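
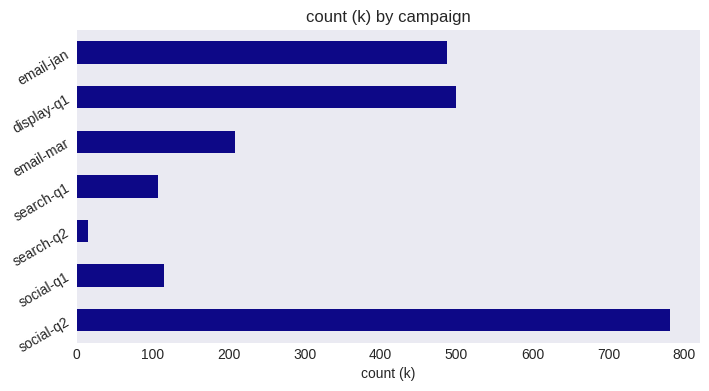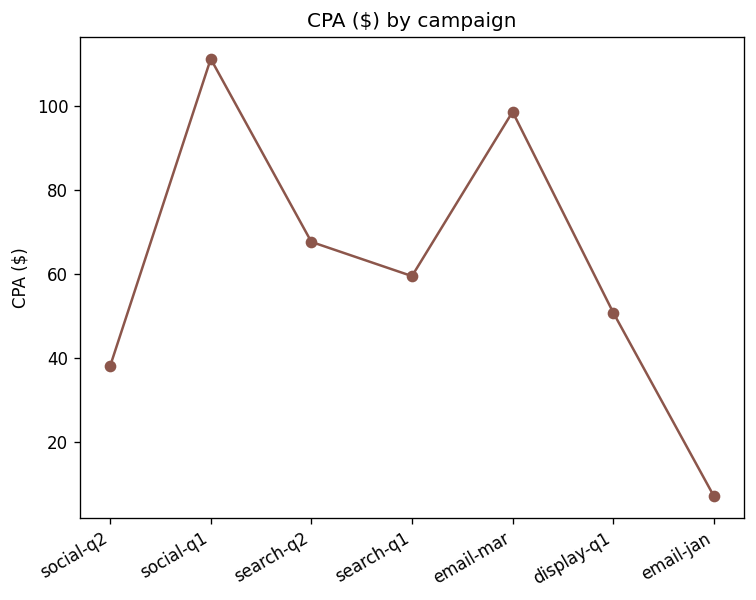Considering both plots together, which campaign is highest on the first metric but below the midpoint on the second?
Chart 2 median CPA ($) ≈ 60; below-median campaigns: social-q2, display-q1, email-jan. Among those, social-q2 has the highest count (k) (≈ 800).

social-q2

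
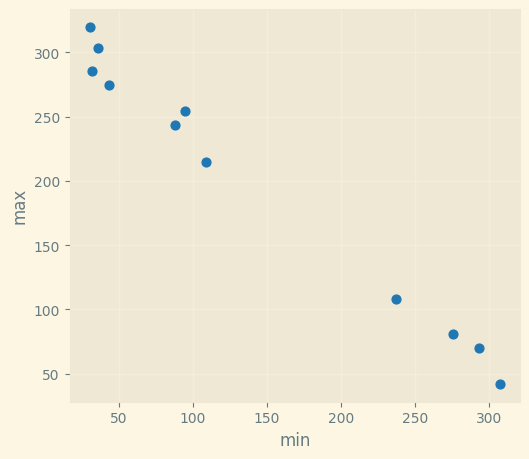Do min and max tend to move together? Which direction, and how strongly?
Points are negatively correlated; strong (|r| ≈ 1.0).

negative, strong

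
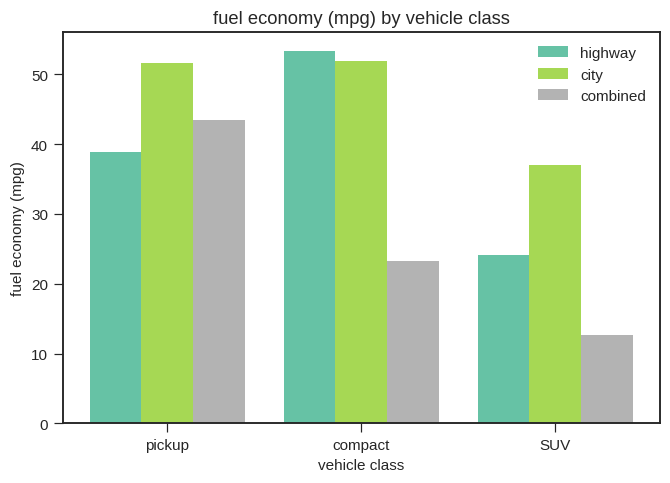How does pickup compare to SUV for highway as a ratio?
pickup ≈ 40, SUV ≈ 25; 40/25 ≈ 1.6.

≈ 1.6×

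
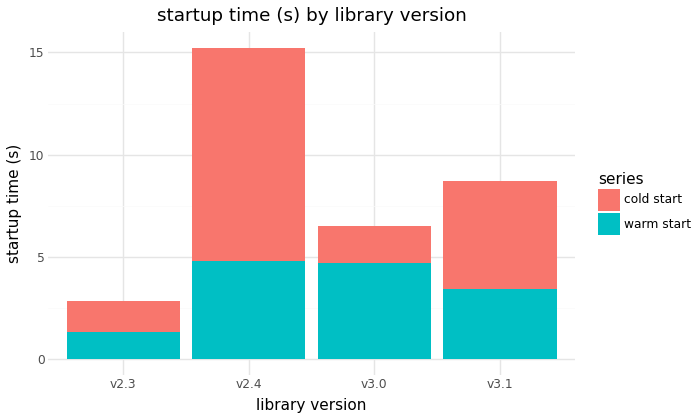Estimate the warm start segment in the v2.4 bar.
≈ 4

warm start top ≈ 4, bottom ≈ 0; segment ≈ 4.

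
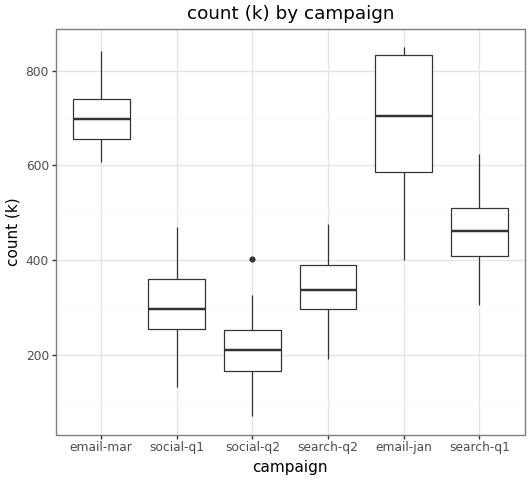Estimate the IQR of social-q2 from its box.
Q3 ≈ 250, Q1 ≈ 150; IQR ≈ 100.

≈ 100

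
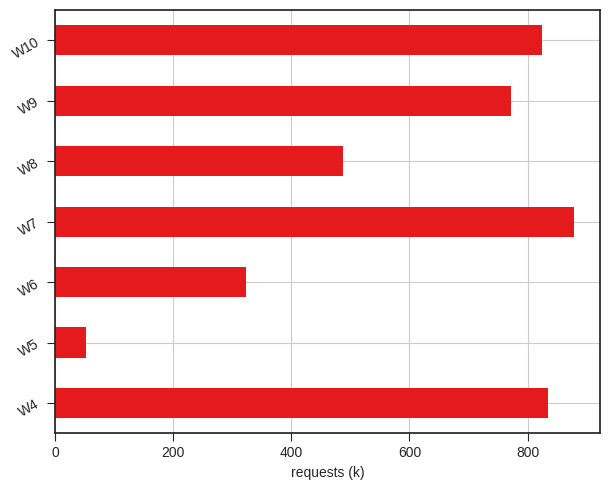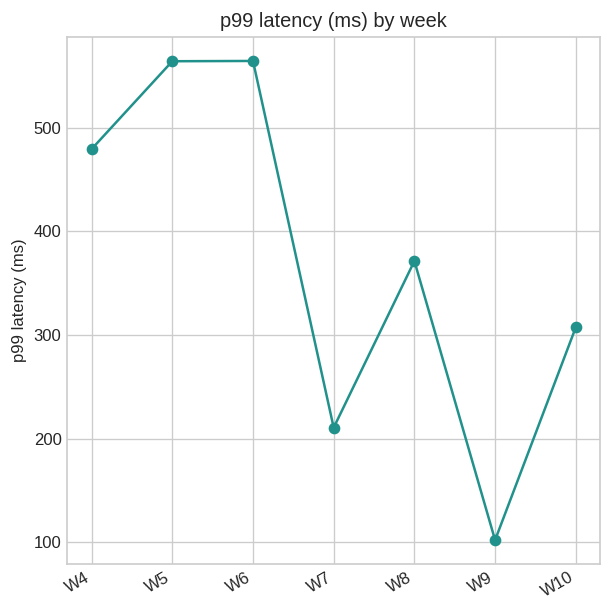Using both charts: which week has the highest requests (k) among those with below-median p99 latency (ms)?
Chart 2 median p99 latency (ms) ≈ 400; below-median weeks: W7, W9, W10. Among those, W7 has the highest requests (k) (≈ 900).

W7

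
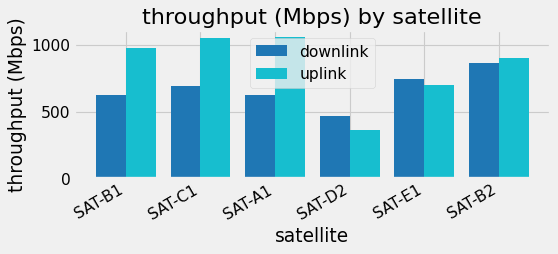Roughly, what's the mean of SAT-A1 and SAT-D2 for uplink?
≈ 750

(1100 + 400) / 2 ≈ 750.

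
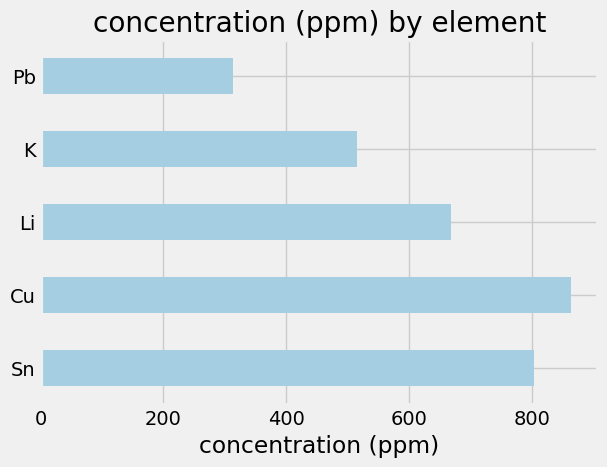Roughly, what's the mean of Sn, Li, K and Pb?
≈ 575

(800 + 700 + 500 + 300) / 4 ≈ 575.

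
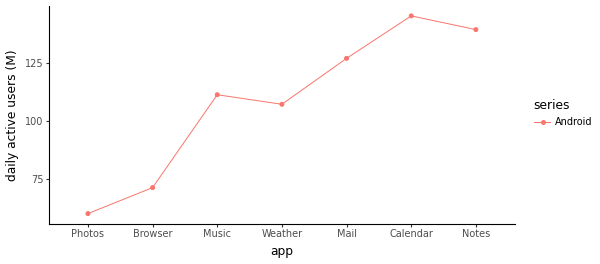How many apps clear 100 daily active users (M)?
5

Above 100: Music, Weather, Mail, Calendar, Notes.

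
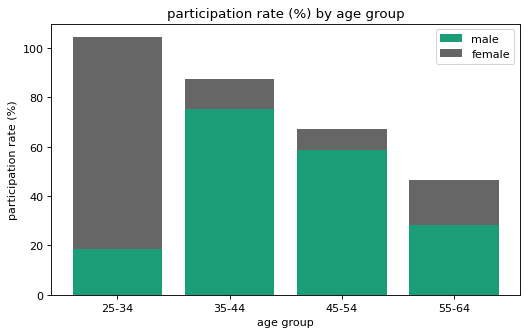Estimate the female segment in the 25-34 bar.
≈ 80

female top ≈ 100, bottom ≈ 20; segment ≈ 80.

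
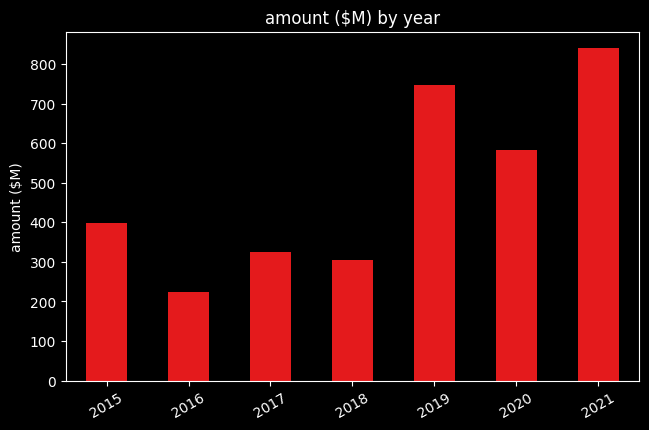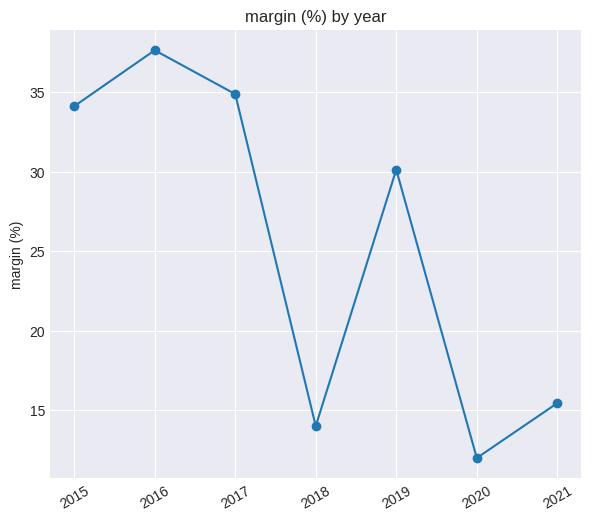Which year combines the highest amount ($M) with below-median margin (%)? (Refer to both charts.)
Chart 2 median margin (%) ≈ 30; below-median years: 2018, 2020, 2021. Among those, 2021 has the highest amount ($M) (≈ 800).

2021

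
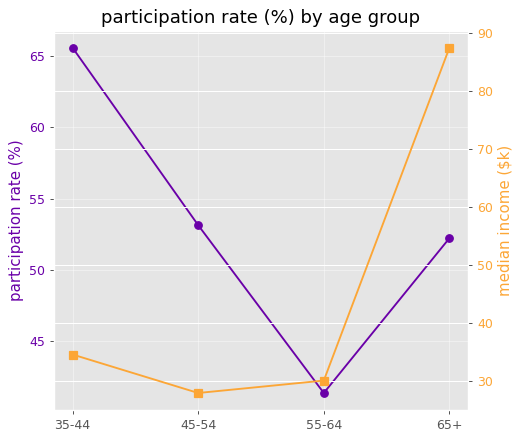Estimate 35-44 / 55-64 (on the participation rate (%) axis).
≈ 1.62×

35-44 ≈ 65, 55-64 ≈ 40; 65/40 ≈ 1.62.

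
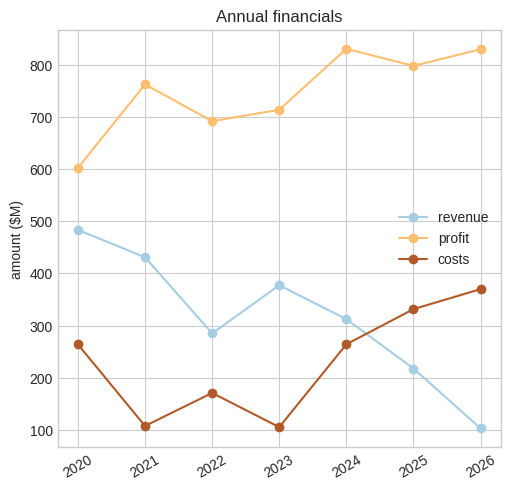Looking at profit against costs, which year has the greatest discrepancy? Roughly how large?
2021: profit ≈ 800, costs ≈ 100 → gap ≈ 700. Next-largest (2023) is only ≈ 600.

2021, ≈ 700 $M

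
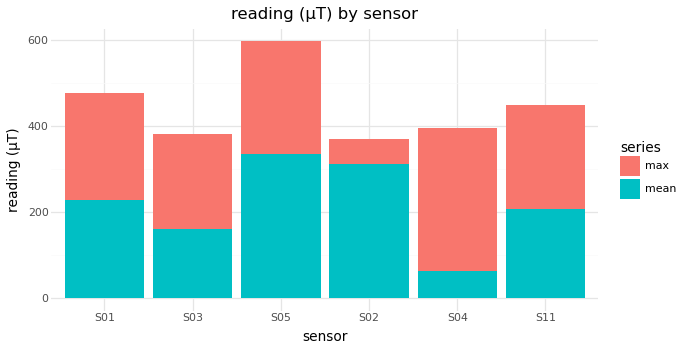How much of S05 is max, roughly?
≈ 250

max top ≈ 600, bottom ≈ 350; segment ≈ 250.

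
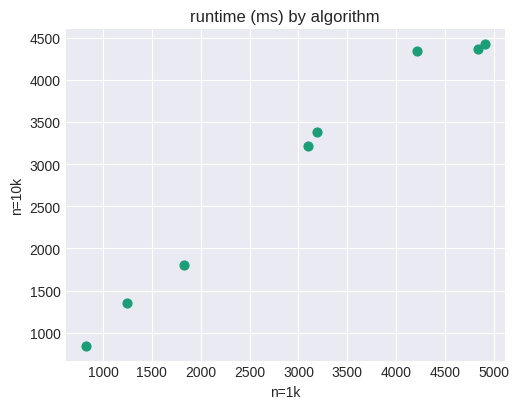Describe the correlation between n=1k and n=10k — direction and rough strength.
Points are positively correlated; strong (|r| ≈ 1.0).

positive, strong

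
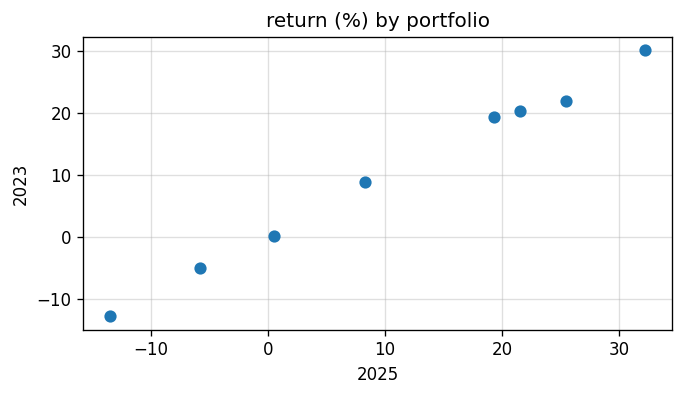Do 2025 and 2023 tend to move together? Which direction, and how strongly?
positive, strong

Points are positively correlated; strong (|r| ≈ 1.0).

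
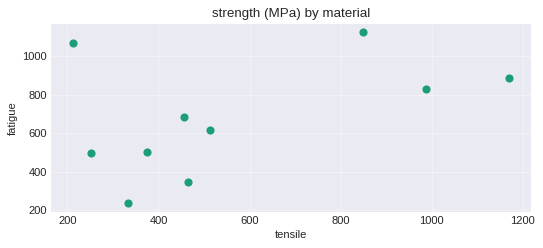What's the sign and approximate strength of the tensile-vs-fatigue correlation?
positive, moderate

Points are positively correlated; moderate (|r| ≈ 0.5).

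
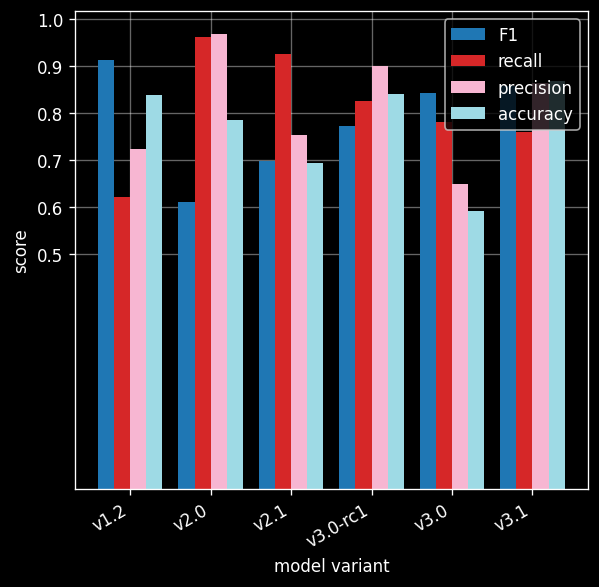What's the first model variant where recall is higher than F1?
v2.0

v1.2: recall ≈ 0.6 vs F1 ≈ 0.9 (not yet); v2.0: recall ≈ 1.0 vs F1 ≈ 0.6 (first crossover).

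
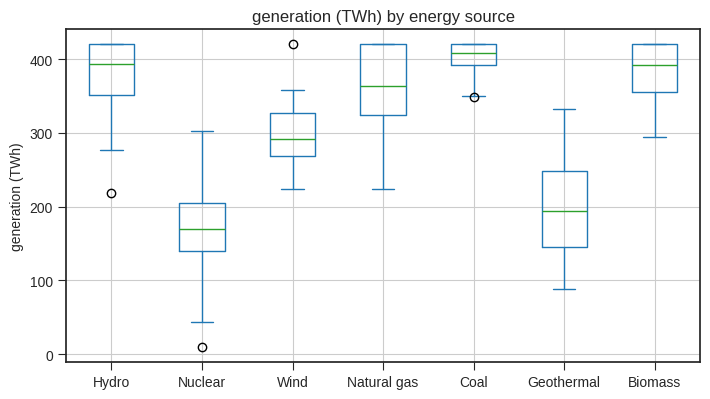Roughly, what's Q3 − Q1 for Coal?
≈ 25

Q3 ≈ 425, Q1 ≈ 400; IQR ≈ 25.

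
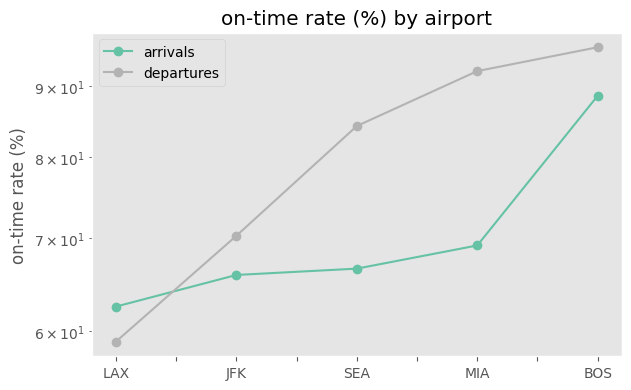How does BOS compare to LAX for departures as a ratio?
≈ 1.58×

BOS ≈ 95, LAX ≈ 60; 95/60 ≈ 1.58.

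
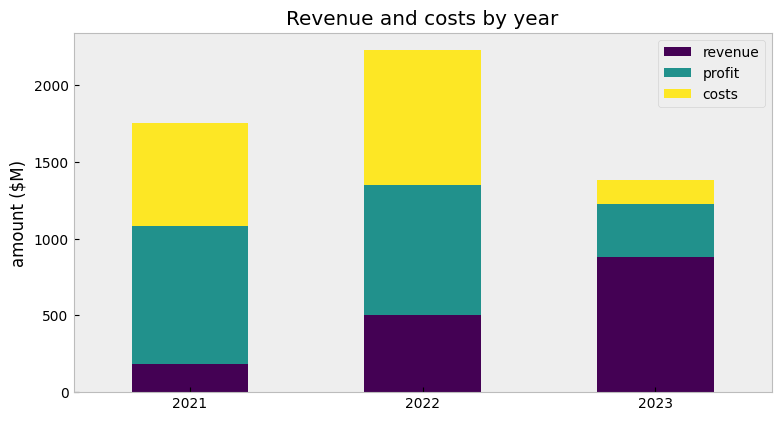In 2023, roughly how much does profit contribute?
profit top ≈ 1200, bottom ≈ 800; segment ≈ 400.

≈ 400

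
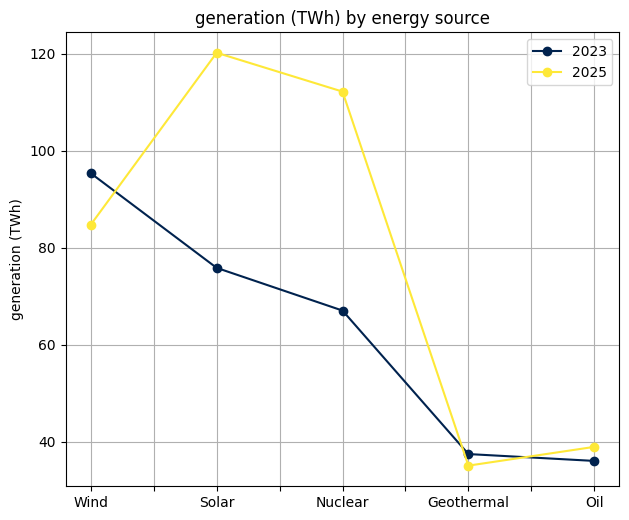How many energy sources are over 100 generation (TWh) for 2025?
2

Above 100: Solar, Nuclear.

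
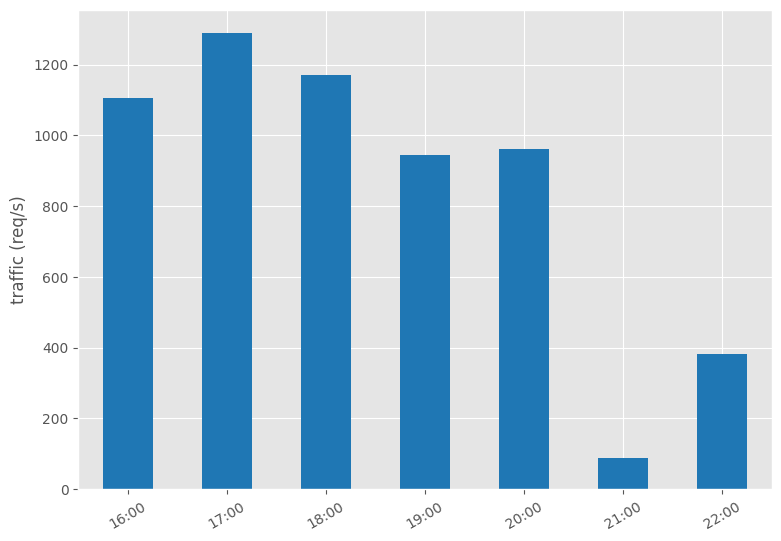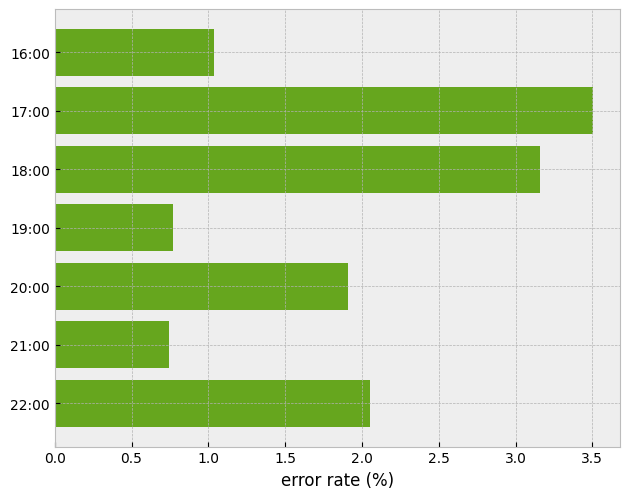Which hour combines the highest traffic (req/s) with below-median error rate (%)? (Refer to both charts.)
16:00

Chart 2 median error rate (%) ≈ 2; below-median hours: 16:00, 19:00, 21:00. Among those, 16:00 has the highest traffic (req/s) (≈ 1200).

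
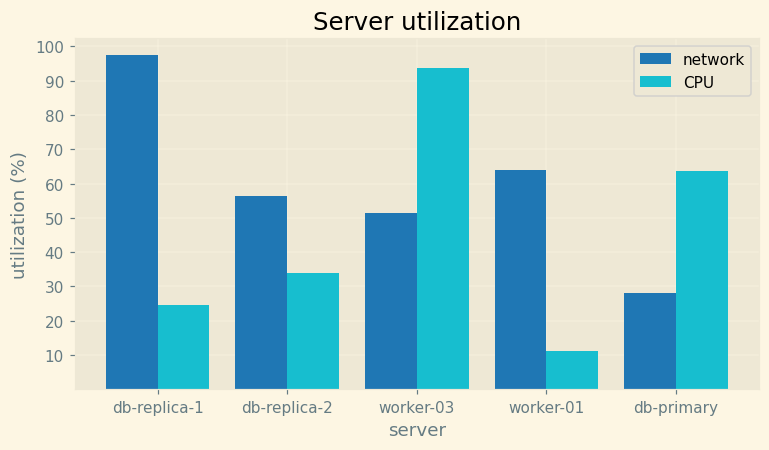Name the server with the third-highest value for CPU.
Top 4 for CPU: worker-03 ≈ 90, db-primary ≈ 60, db-replica-2 ≈ 30, db-replica-1 ≈ 20.

db-replica-2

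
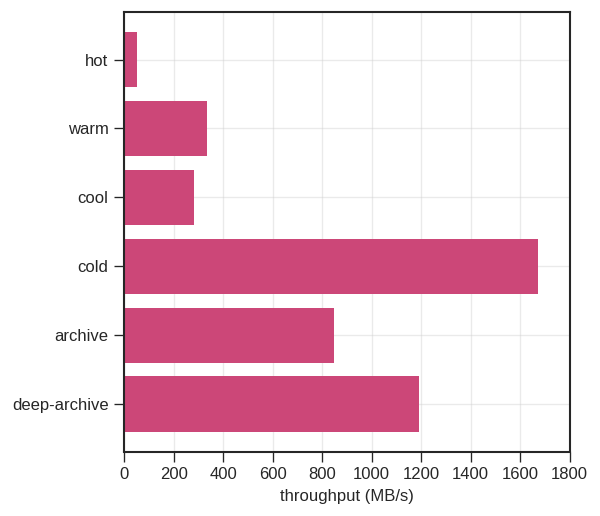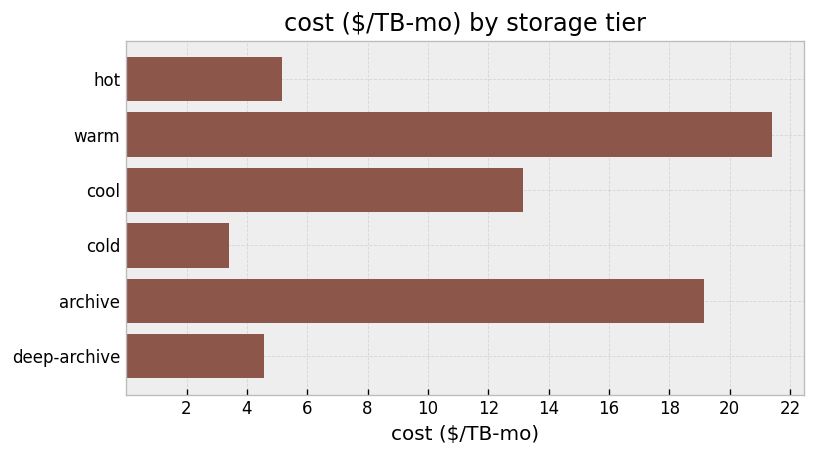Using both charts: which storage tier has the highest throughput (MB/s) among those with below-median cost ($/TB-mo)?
Chart 2 median cost ($/TB-mo) ≈ 10; below-median storage tiers: hot, cold, deep-archive. Among those, cold has the highest throughput (MB/s) (≈ 1600).

cold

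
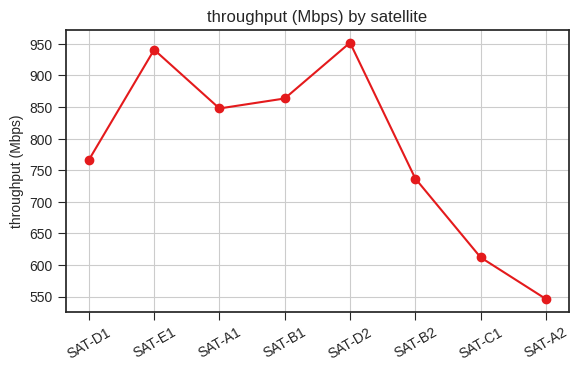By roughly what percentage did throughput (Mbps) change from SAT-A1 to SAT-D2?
≈ +11.8%

SAT-A1 ≈ 850, SAT-D2 ≈ 950; (950 − 850) / 850 ≈ +11.8%.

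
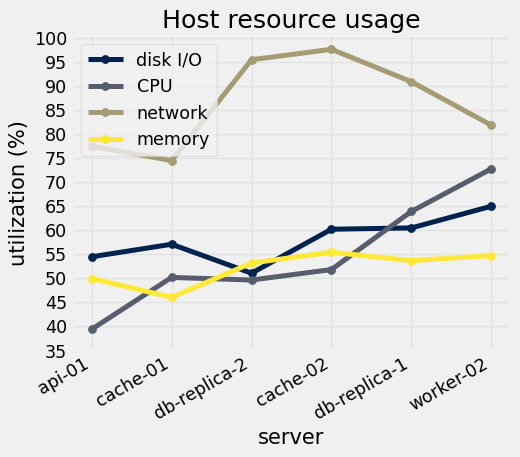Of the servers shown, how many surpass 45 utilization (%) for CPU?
5

Above 45: cache-01, db-replica-2, cache-02, db-replica-1, worker-02.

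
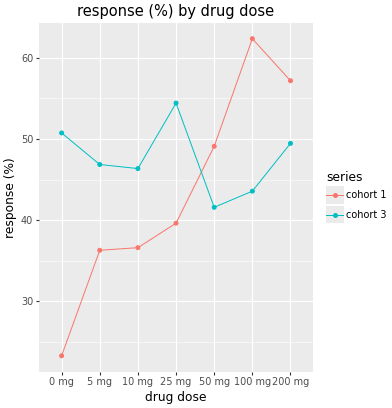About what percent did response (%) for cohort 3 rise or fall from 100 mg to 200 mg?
100 mg ≈ 45, 200 mg ≈ 50; (50 − 45) / 45 ≈ +11.1%.

≈ +11.1%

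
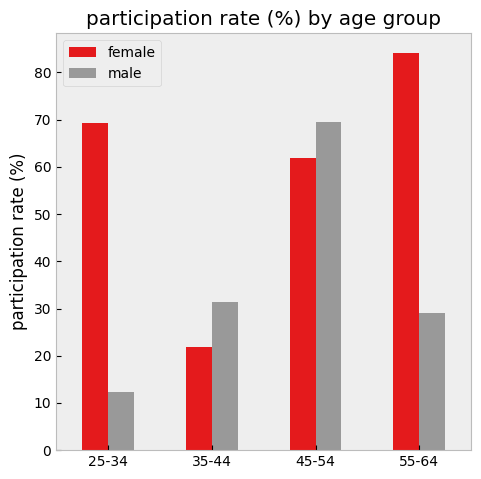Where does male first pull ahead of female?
25-34: male ≈ 10 vs female ≈ 70 (not yet); 35-44: male ≈ 30 vs female ≈ 20 (first crossover).

35-44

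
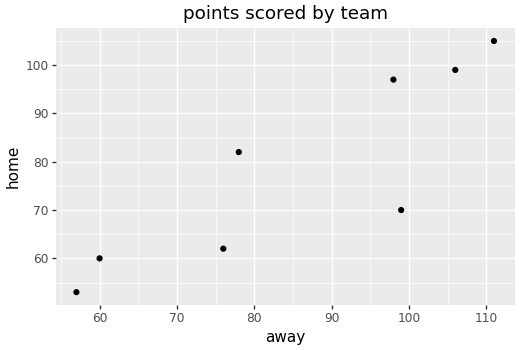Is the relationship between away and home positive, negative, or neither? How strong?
Points are positively correlated; strong (|r| ≈ 0.9).

positive, strong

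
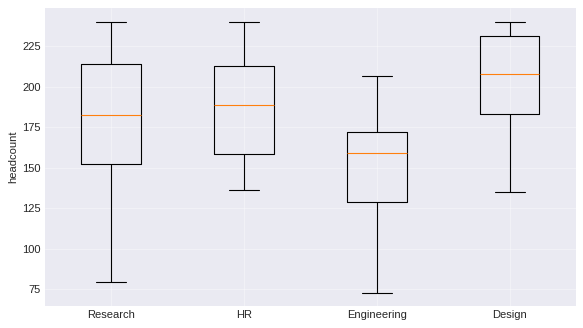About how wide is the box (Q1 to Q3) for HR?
≈ 50

Q3 ≈ 210, Q1 ≈ 160; IQR ≈ 50.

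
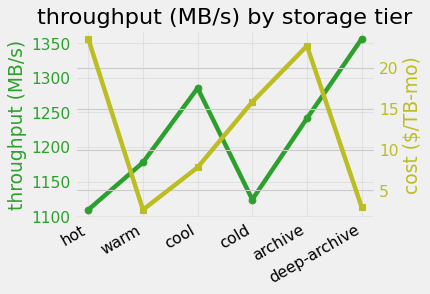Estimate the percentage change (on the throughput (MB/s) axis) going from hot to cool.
hot ≈ 1100, cool ≈ 1275; (1275 − 1100) / 1100 ≈ +15.9%.

≈ +15.9%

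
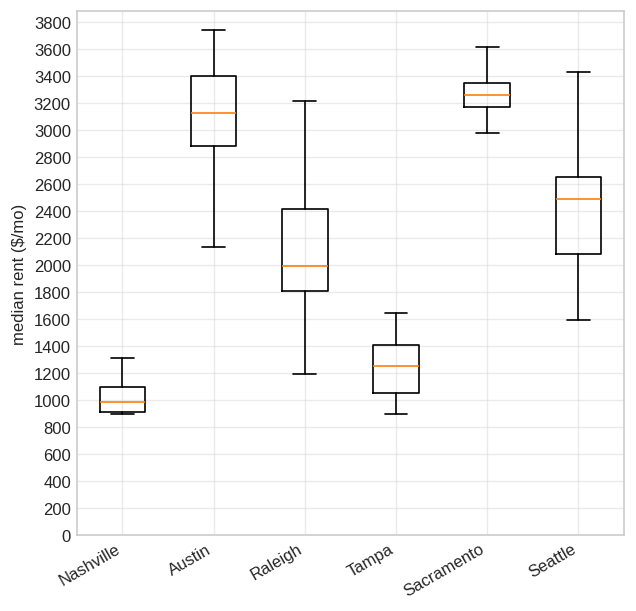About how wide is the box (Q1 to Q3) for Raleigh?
Q3 ≈ 2400, Q1 ≈ 1800; IQR ≈ 600.

≈ 600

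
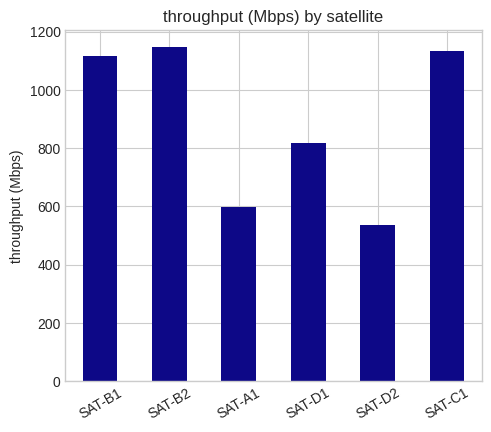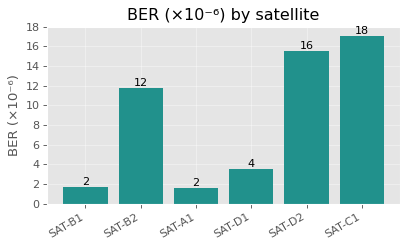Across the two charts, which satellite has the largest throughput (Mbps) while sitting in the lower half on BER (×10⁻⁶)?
SAT-B1

Chart 2 median BER (×10⁻⁶) ≈ 8; below-median satellites: SAT-B1, SAT-A1, SAT-D1. Among those, SAT-B1 has the highest throughput (Mbps) (≈ 1200).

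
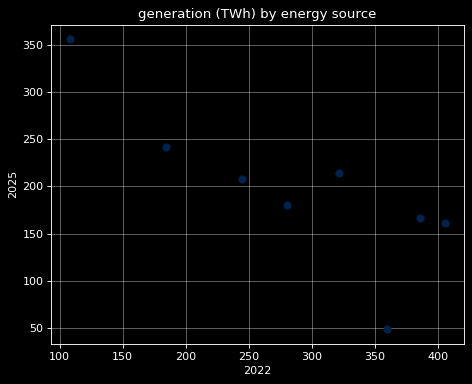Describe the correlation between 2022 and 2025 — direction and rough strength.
Points are negatively correlated; strong (|r| ≈ 0.8).

negative, strong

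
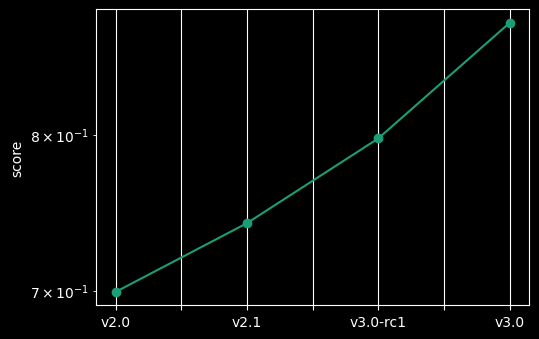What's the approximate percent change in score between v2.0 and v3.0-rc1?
v2.0 ≈ 0.70, v3.0-rc1 ≈ 0.80; (0.80 − 0.70) / 0.70 ≈ +14.3%.

≈ +14.3%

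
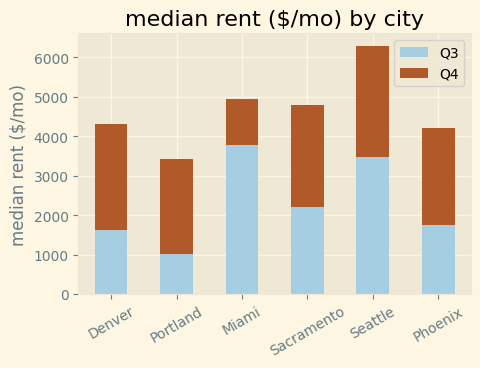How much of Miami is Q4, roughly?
≈ 1000

Q4 top ≈ 5000, bottom ≈ 4000; segment ≈ 1000.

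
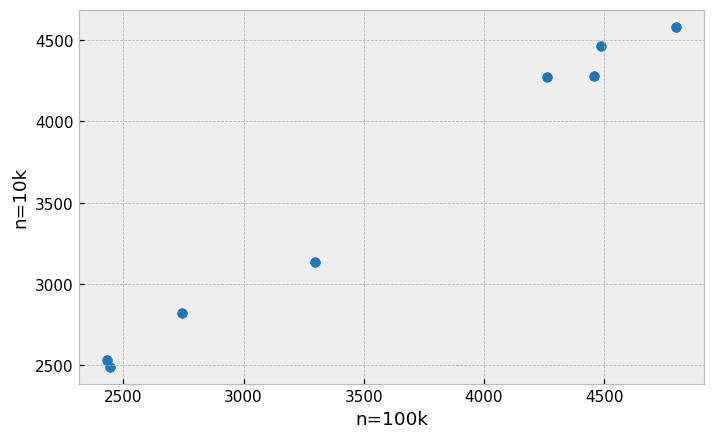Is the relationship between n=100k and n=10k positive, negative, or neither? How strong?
Points are positively correlated; strong (|r| ≈ 1.0).

positive, strong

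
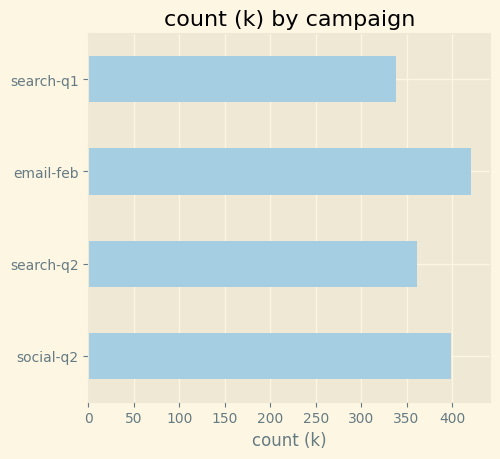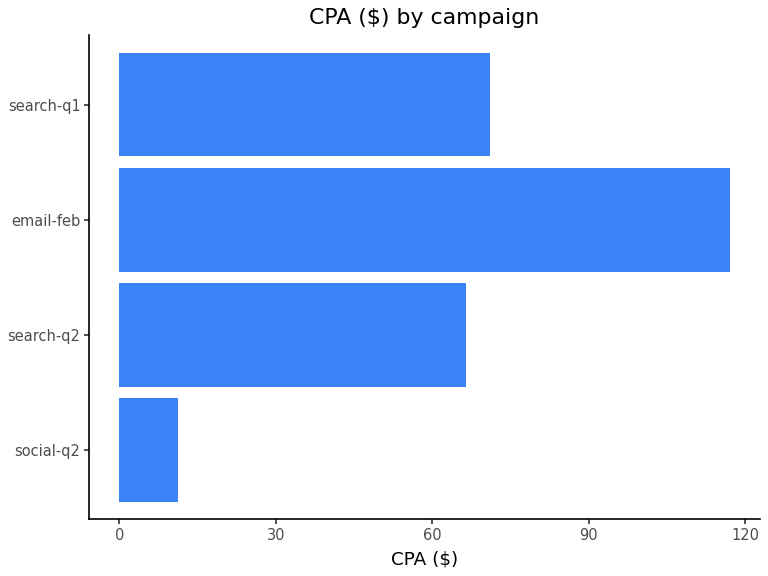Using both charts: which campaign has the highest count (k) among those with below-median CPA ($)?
Chart 2 median CPA ($) ≈ 60; below-median campaigns: social-q2, search-q2. Among those, social-q2 has the highest count (k) (≈ 400).

social-q2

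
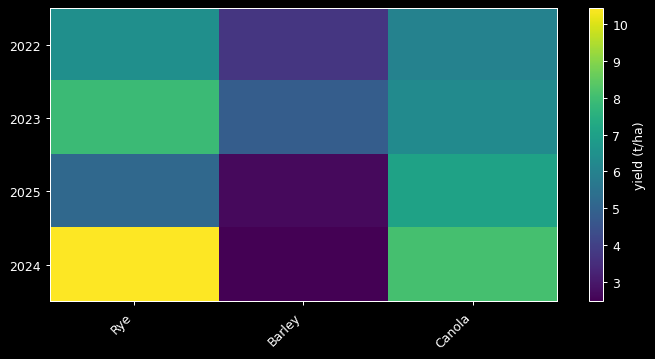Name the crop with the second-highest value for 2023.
Top 3 for 2023: Rye ≈ 8, Canola ≈ 6, Barley ≈ 5.

Canola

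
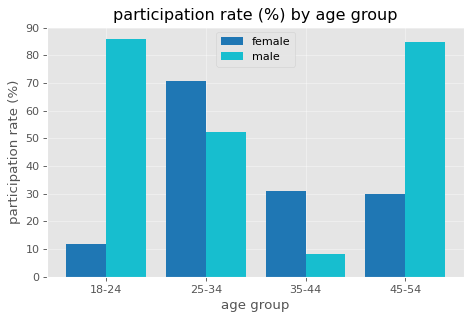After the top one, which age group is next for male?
Top 3 for male: 18-24 ≈ 90, 45-54 ≈ 80, 25-34 ≈ 50.

45-54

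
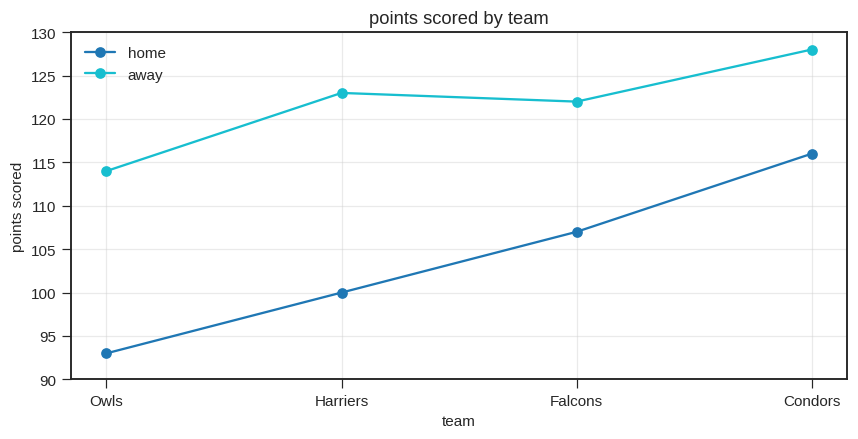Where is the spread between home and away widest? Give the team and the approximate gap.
Harriers, ≈ 25

Harriers: home ≈ 100, away ≈ 125 → gap ≈ 25. Next-largest (Owls) is only ≈ 20.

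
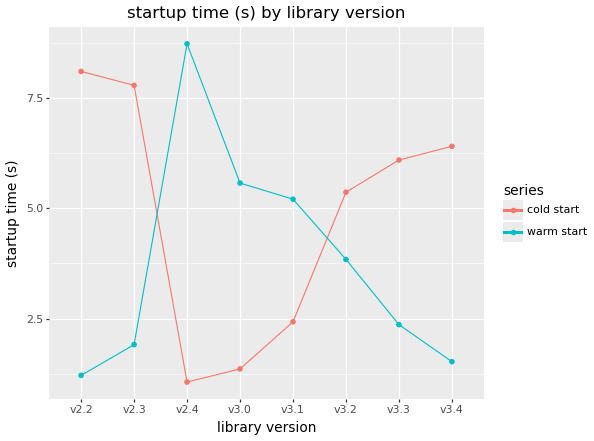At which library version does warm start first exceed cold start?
v2.3: warm start ≈ 2 vs cold start ≈ 8 (not yet); v2.4: warm start ≈ 9 vs cold start ≈ 1 (first crossover).

v2.4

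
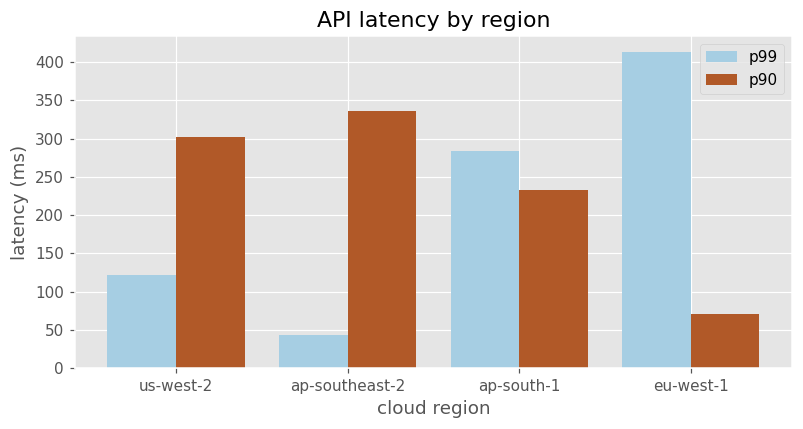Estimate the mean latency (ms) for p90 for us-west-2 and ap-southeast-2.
(300 + 350) / 2 ≈ 325.

≈ 325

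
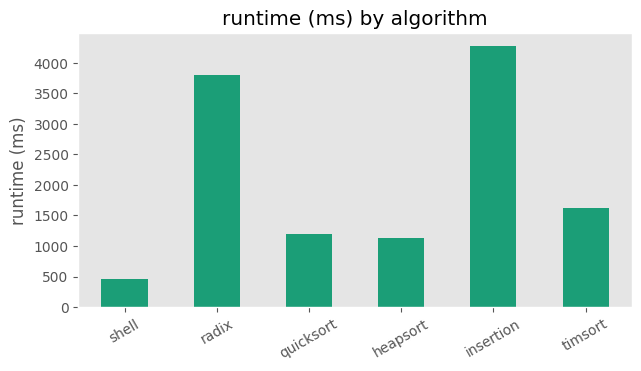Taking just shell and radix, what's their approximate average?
≈ 2250

(500 + 4000) / 2 ≈ 2250.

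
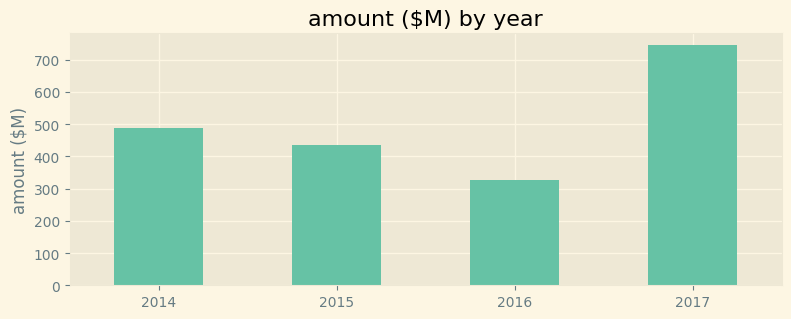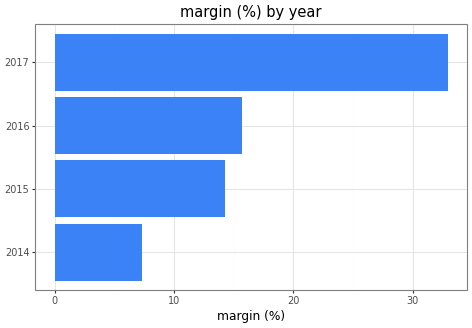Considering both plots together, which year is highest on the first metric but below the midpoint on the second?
2014

Chart 2 median margin (%) ≈ 15; below-median years: 2014, 2015. Among those, 2014 has the highest amount ($M) (≈ 500).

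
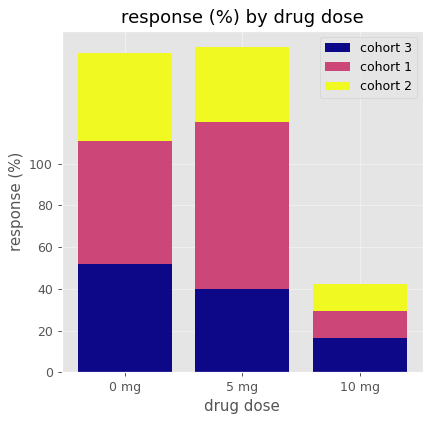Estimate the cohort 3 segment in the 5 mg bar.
≈ 40

cohort 3 top ≈ 40, bottom ≈ 0; segment ≈ 40.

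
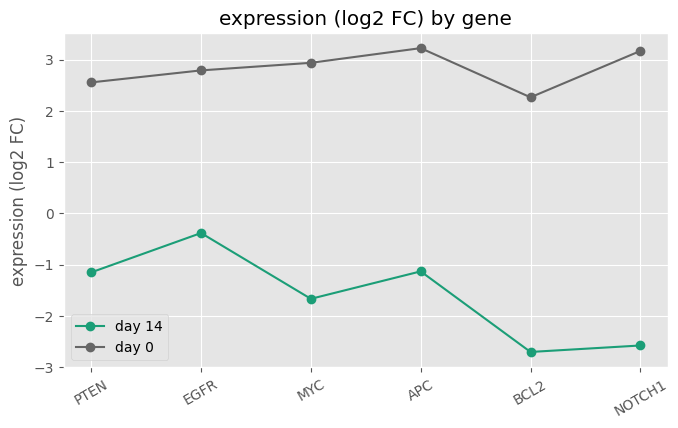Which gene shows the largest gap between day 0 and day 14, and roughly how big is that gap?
NOTCH1: day 0 ≈ 3.0, day 14 ≈ -2.5 → gap ≈ 5.5. Next-largest (BCL2) is only ≈ 5.0.

NOTCH1, ≈ 5.5 log2 FC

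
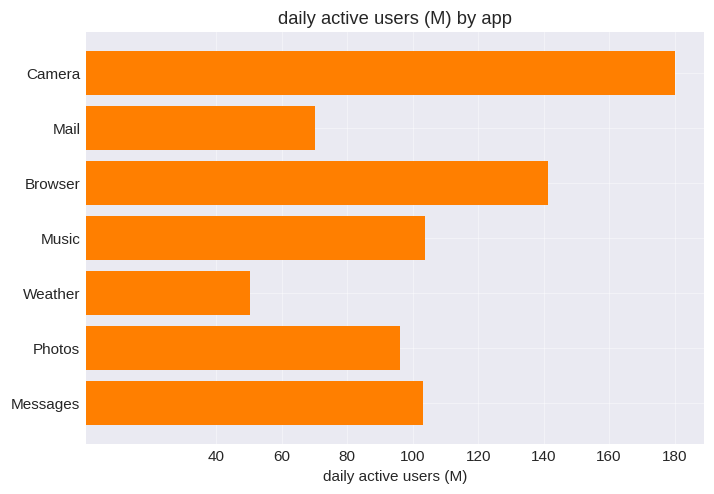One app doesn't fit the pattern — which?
Camera

Camera ≈ 180; the rest sit between ≈ 60 and ≈ 140.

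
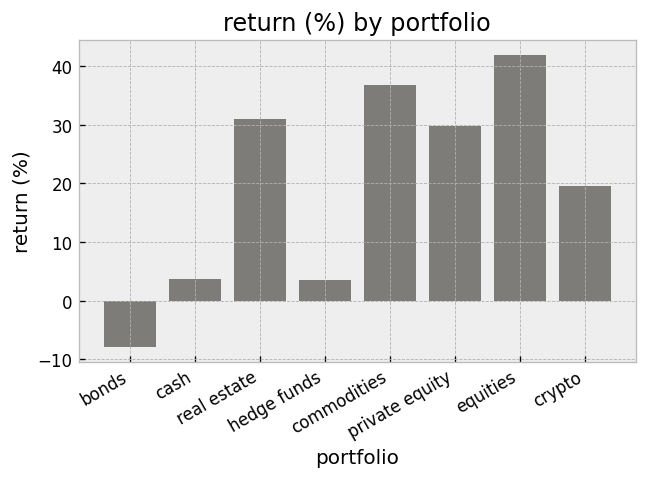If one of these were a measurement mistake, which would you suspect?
bonds ≈ -10; the rest sit between ≈ 5 and ≈ 40.

bonds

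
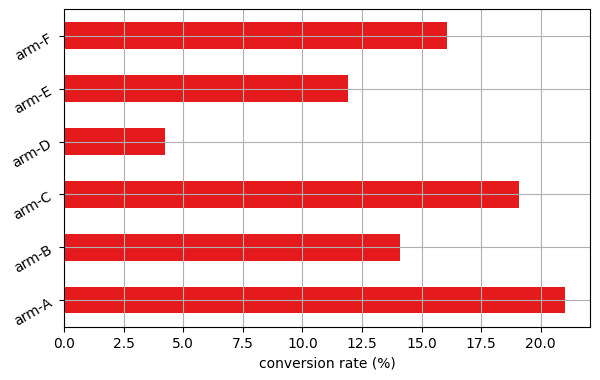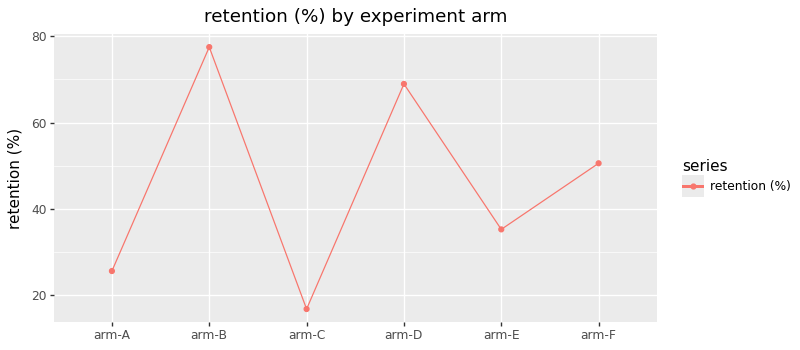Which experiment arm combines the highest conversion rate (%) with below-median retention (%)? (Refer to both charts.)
Chart 2 median retention (%) ≈ 40; below-median experiment arms: arm-A, arm-C, arm-E. Among those, arm-A has the highest conversion rate (%) (≈ 22).

arm-A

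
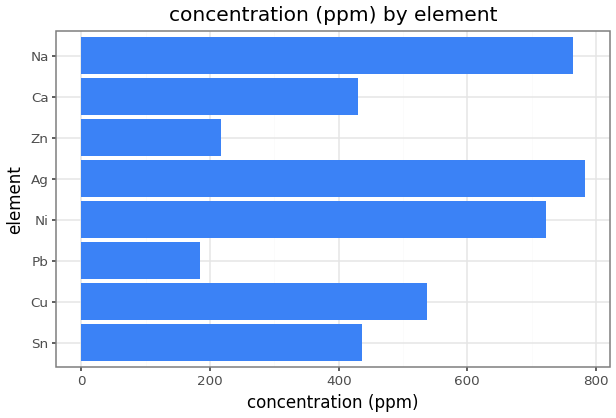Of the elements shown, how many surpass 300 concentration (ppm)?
Above 300: Sn, Cu, Ni, Ag, Ca, Na.

6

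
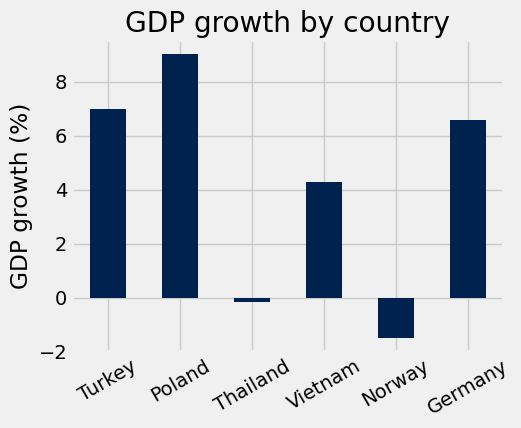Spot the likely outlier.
Norway ≈ -1; the rest sit between ≈ 0 and ≈ 9.

Norway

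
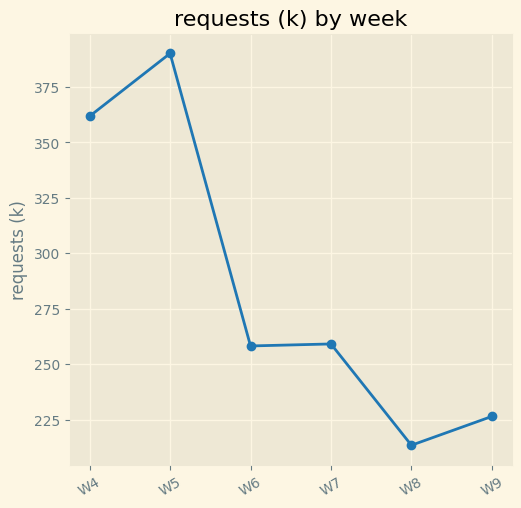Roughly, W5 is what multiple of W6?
W5 ≈ 400, W6 ≈ 260; 400/260 ≈ 1.54.

≈ 1.54×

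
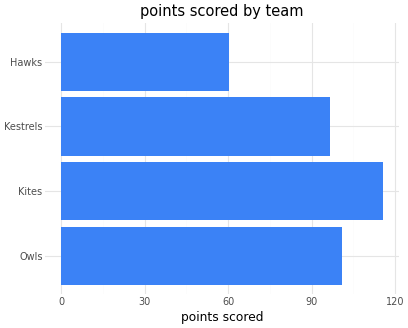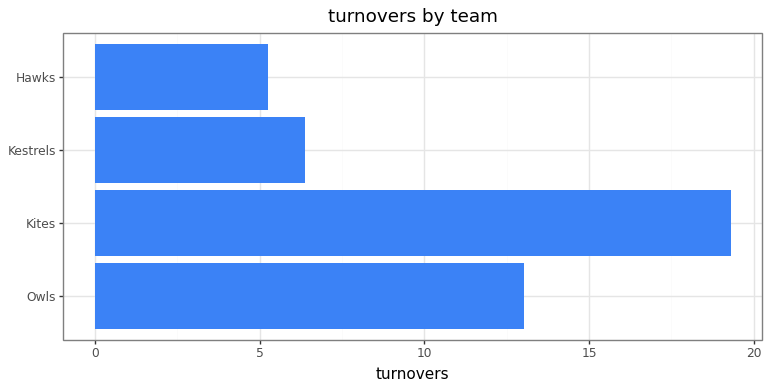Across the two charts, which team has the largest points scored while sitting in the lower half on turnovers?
Chart 2 median turnovers ≈ 10; below-median teams: Kestrels, Hawks. Among those, Kestrels has the highest points scored (≈ 100).

Kestrels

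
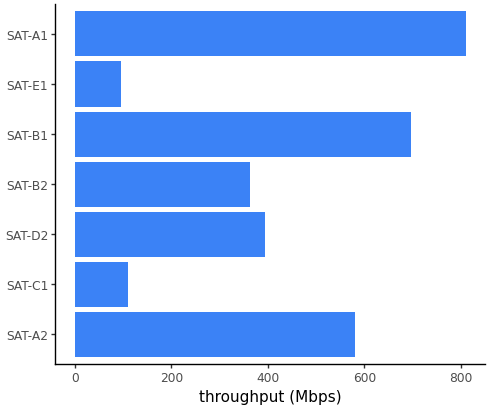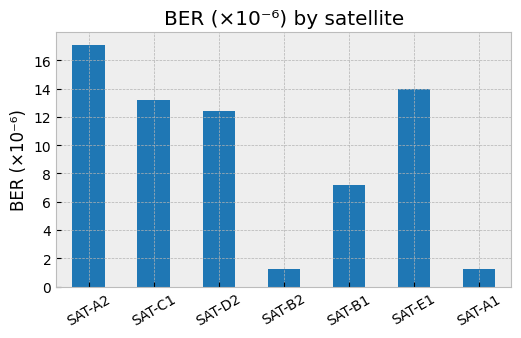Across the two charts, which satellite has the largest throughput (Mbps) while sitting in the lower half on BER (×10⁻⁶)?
Chart 2 median BER (×10⁻⁶) ≈ 12; below-median satellites: SAT-B2, SAT-B1, SAT-A1. Among those, SAT-A1 has the highest throughput (Mbps) (≈ 800).

SAT-A1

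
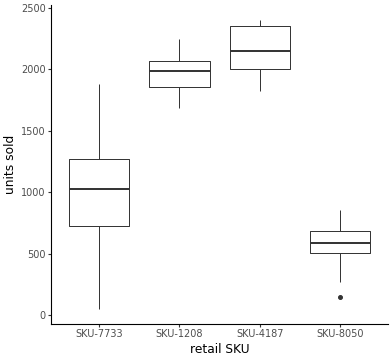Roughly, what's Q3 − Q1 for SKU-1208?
≈ 200

Q3 ≈ 2000, Q1 ≈ 1800; IQR ≈ 200.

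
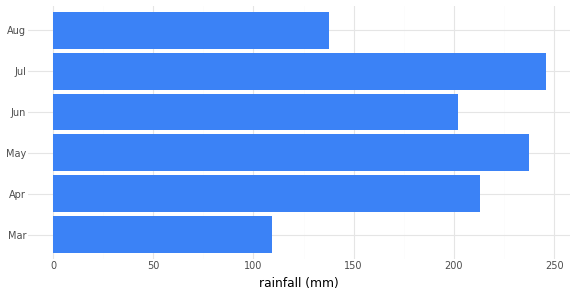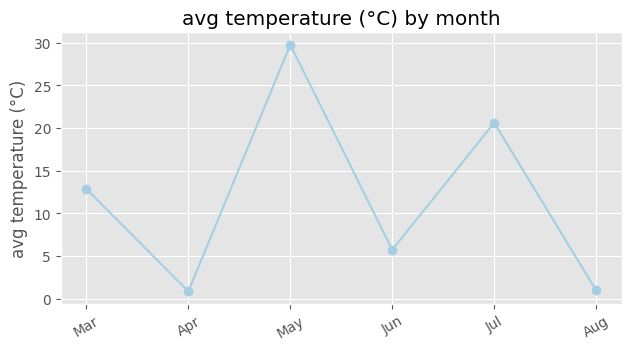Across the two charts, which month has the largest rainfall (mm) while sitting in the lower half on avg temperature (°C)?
Chart 2 median avg temperature (°C) ≈ 10; below-median months: Apr, Jun, Aug. Among those, Apr has the highest rainfall (mm) (≈ 225).

Apr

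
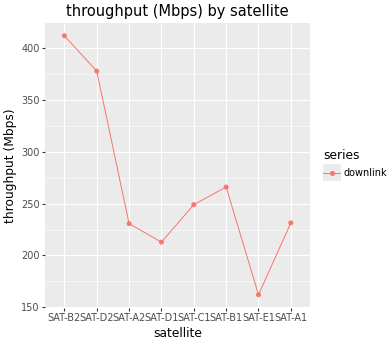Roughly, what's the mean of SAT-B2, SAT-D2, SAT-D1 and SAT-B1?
(400 + 375 + 225 + 275) / 4 ≈ 319.

≈ 319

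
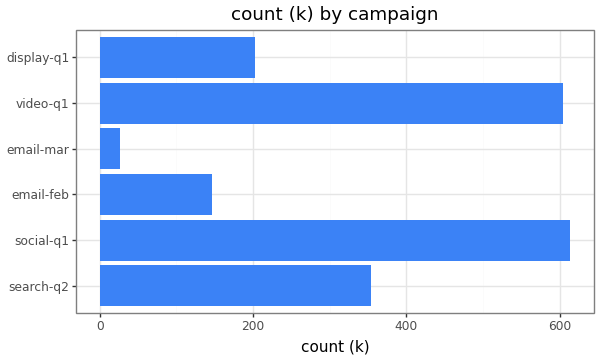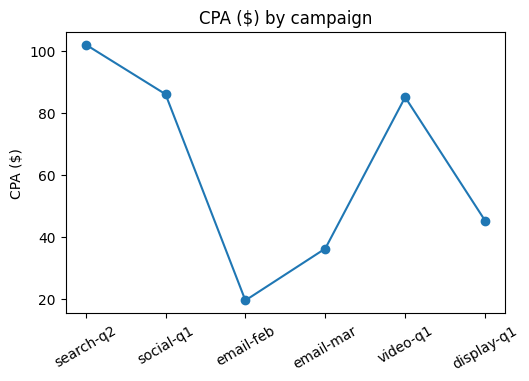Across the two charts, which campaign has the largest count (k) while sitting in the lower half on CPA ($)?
display-q1

Chart 2 median CPA ($) ≈ 70; below-median campaigns: email-feb, email-mar, display-q1. Among those, display-q1 has the highest count (k) (≈ 200).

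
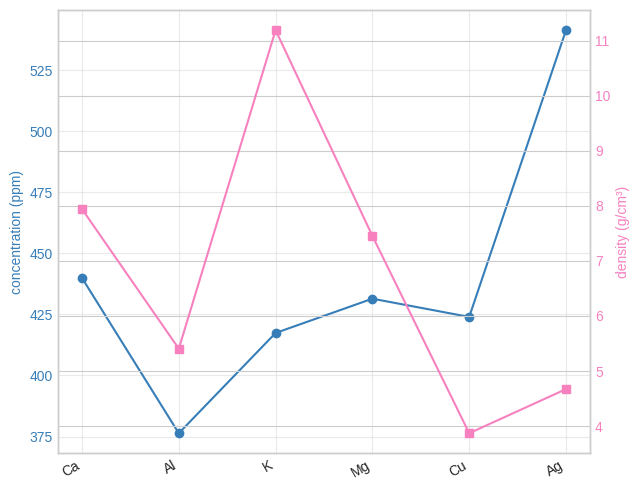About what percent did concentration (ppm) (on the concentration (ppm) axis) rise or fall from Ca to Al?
≈ -13.6%

Ca ≈ 440, Al ≈ 380; (380 − 440) / 440 ≈ -13.6%.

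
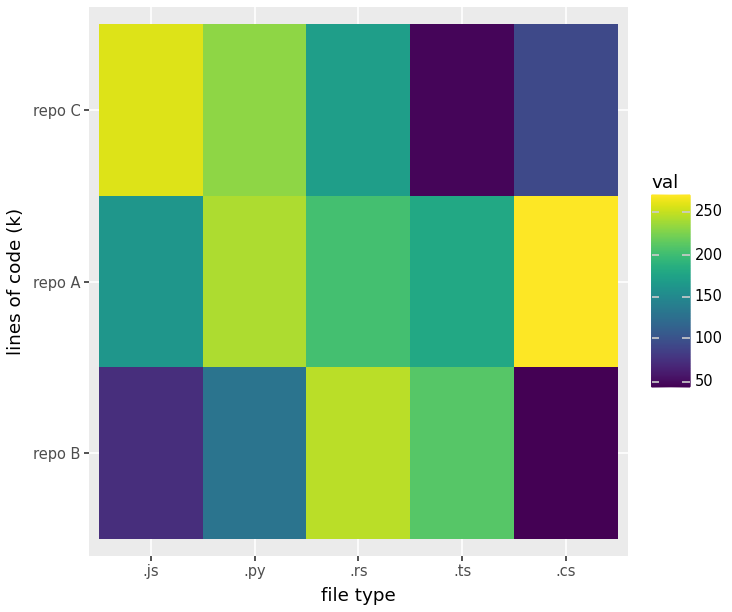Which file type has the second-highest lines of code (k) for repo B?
Top 3 for repo B: .rs ≈ 240, .ts ≈ 220, .py ≈ 140.

.ts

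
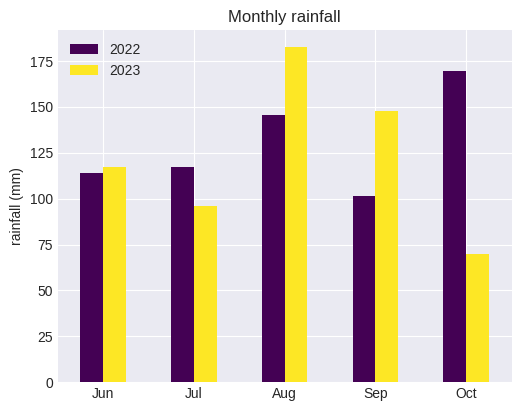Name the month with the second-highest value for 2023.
Top 3 for 2023: Aug ≈ 180, Sep ≈ 140, Jun ≈ 120.

Sep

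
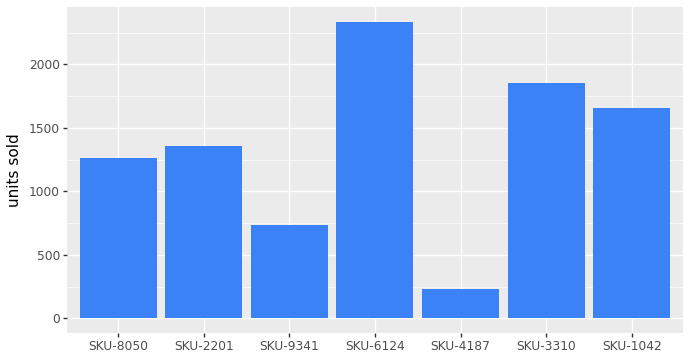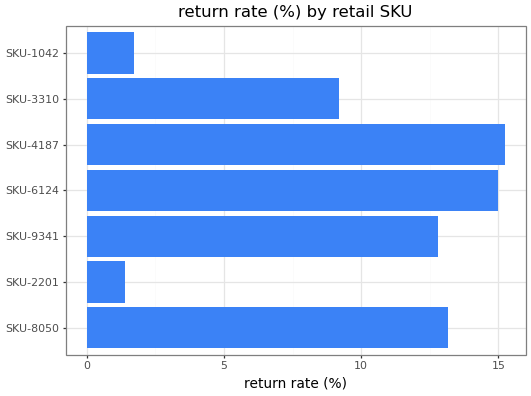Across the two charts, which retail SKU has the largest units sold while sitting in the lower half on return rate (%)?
Chart 2 median return rate (%) ≈ 12; below-median retail SKUs: SKU-2201, SKU-3310, SKU-1042. Among those, SKU-3310 has the highest units sold (≈ 2000).

SKU-3310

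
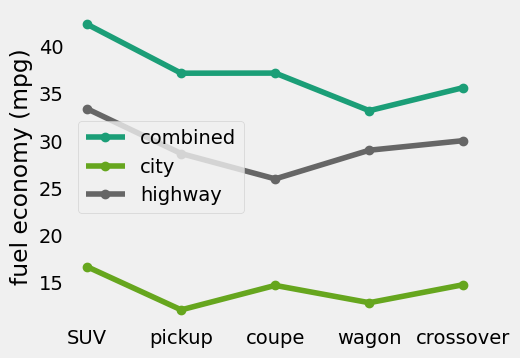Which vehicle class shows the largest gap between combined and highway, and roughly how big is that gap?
coupe, ≈ 10 mpg

coupe: combined ≈ 35, highway ≈ 25 → gap ≈ 10. Next-largest (SUV) is only ≈ 5.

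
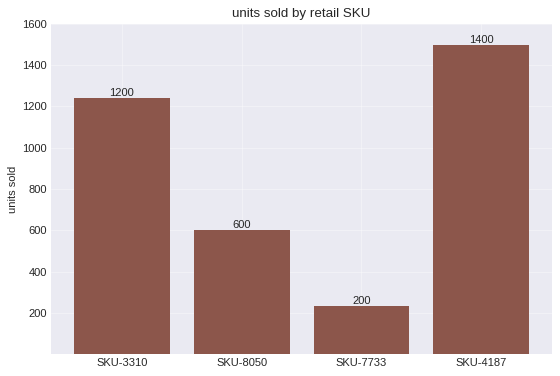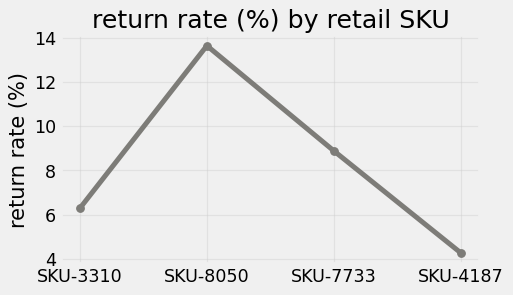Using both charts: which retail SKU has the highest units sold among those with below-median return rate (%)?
Chart 2 median return rate (%) ≈ 8; below-median retail SKUs: SKU-3310, SKU-4187. Among those, SKU-4187 has the highest units sold (≈ 1400).

SKU-4187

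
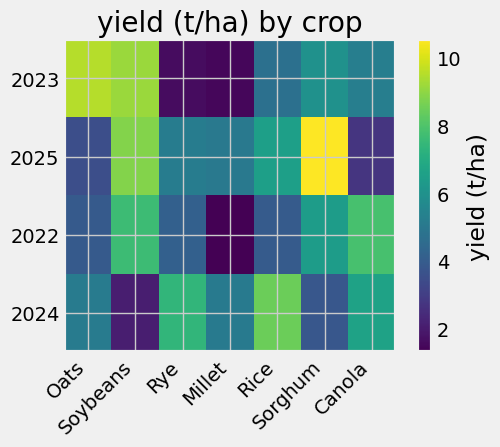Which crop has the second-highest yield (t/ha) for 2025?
Top 3 for 2025: Sorghum ≈ 11, Soybeans ≈ 9, Rice ≈ 7.

Soybeans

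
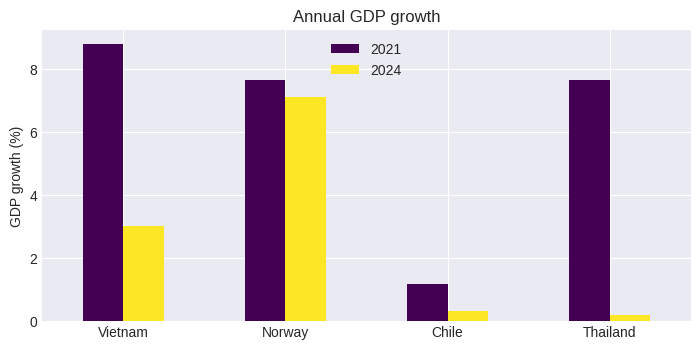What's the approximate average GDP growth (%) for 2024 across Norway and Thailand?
(7 + 0) / 2 ≈ 4.

≈ 4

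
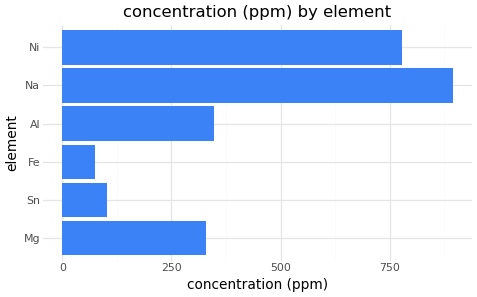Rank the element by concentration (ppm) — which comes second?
Top 3: Na ≈ 900, Ni ≈ 800, Al ≈ 300.

Ni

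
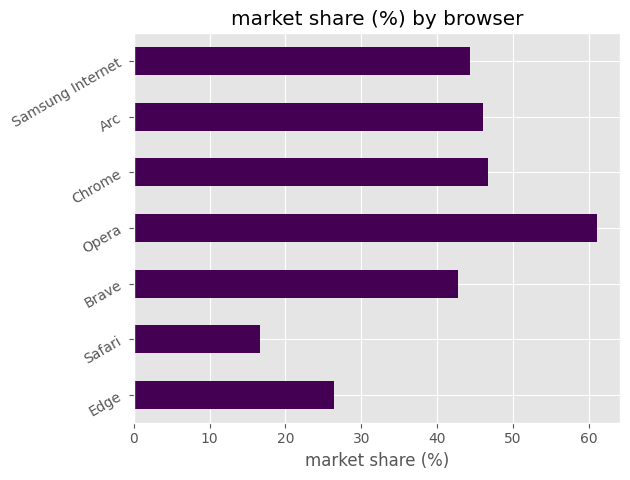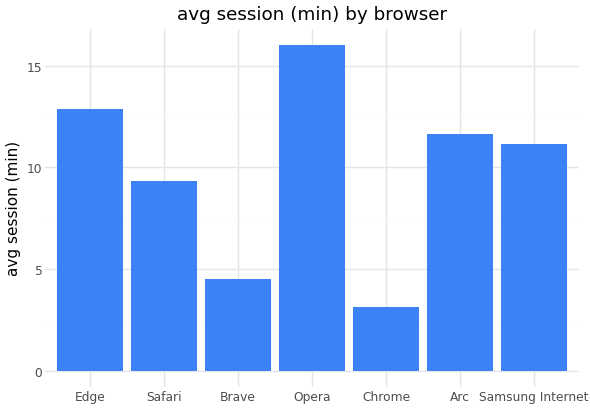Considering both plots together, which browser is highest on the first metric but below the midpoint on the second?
Chart 2 median avg session (min) ≈ 12; below-median browsers: Safari, Brave, Chrome. Among those, Chrome has the highest market share (%) (≈ 50).

Chrome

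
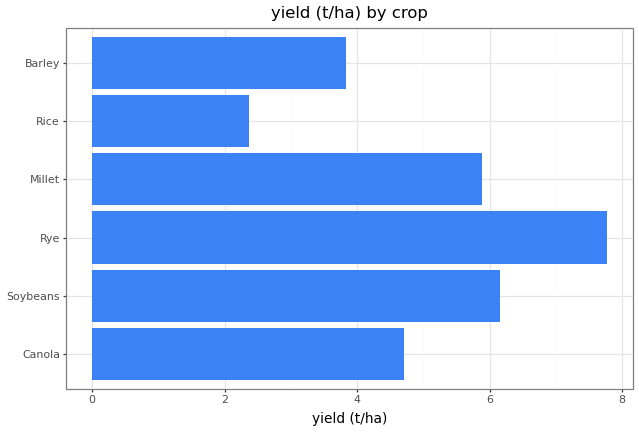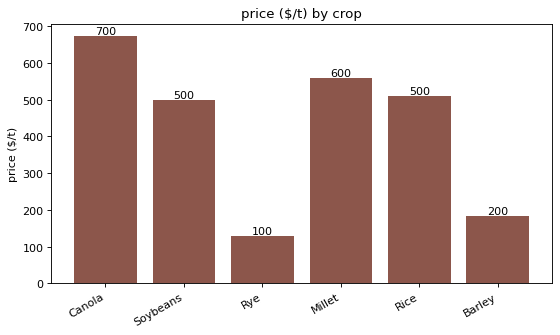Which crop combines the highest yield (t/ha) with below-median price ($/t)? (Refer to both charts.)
Rye

Chart 2 median price ($/t) ≈ 500; below-median crops: Soybeans, Rye, Barley. Among those, Rye has the highest yield (t/ha) (≈ 8).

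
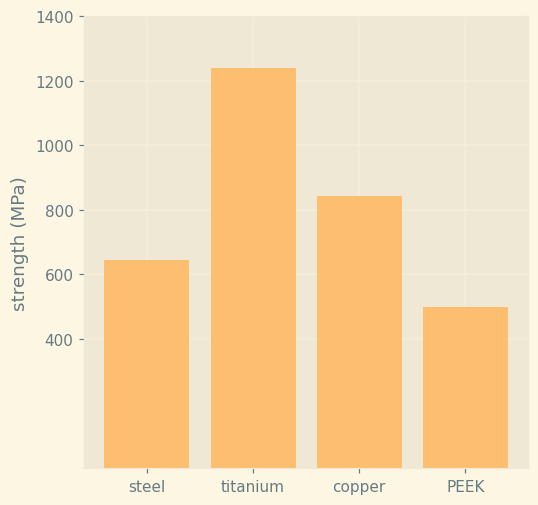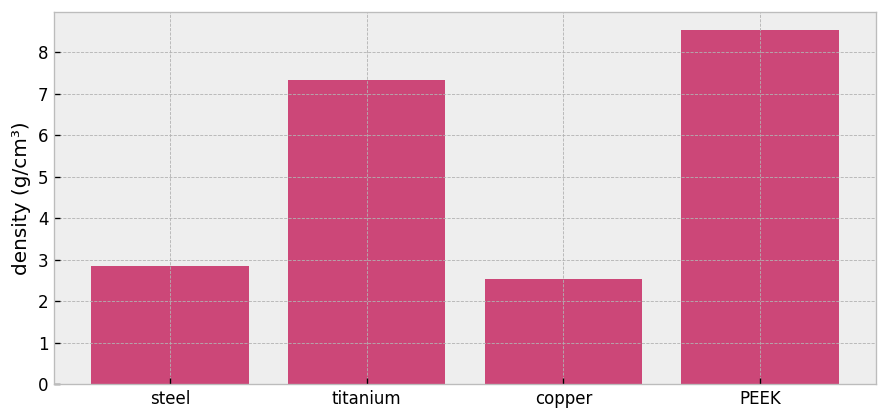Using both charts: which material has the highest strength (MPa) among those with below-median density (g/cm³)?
Chart 2 median density (g/cm³) ≈ 5; below-median materials: steel, copper. Among those, copper has the highest strength (MPa) (≈ 800).

copper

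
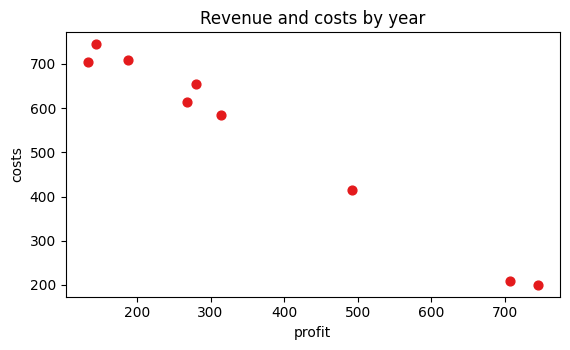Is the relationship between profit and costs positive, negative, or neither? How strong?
Points are negatively correlated; strong (|r| ≈ 1.0).

negative, strong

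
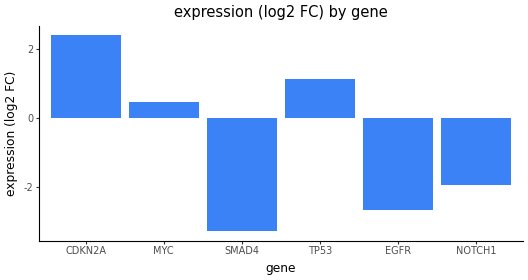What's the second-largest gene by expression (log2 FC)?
Top 3: CDKN2A ≈ 2.5, TP53 ≈ 1.0, MYC ≈ 0.5.

TP53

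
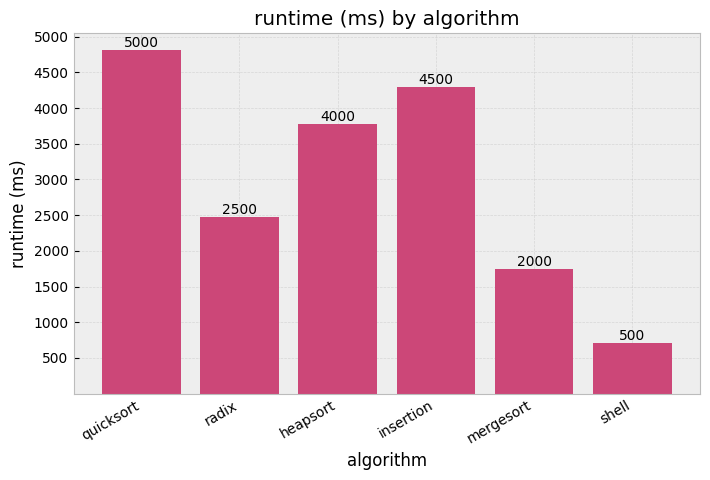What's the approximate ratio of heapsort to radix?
≈ 1.6×

heapsort ≈ 4000, radix ≈ 2500; 4000/2500 ≈ 1.6.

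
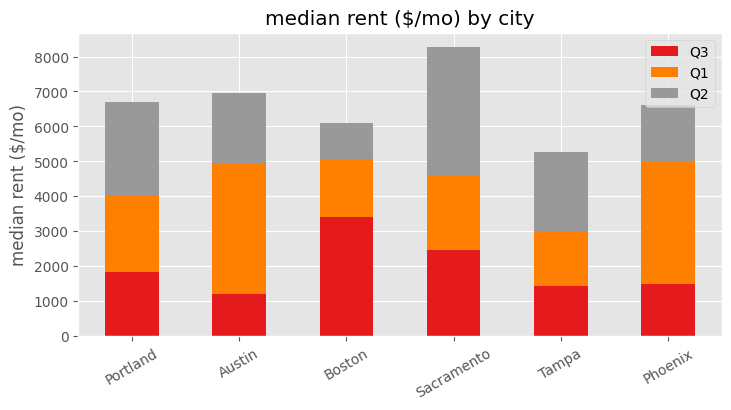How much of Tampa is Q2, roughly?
≈ 2000

Q2 top ≈ 5000, bottom ≈ 3000; segment ≈ 2000.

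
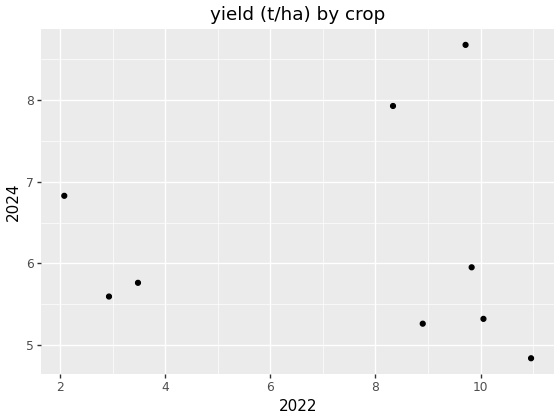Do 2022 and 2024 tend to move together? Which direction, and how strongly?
no clear correlation

Points are roughly uncorrelated; weak (|r| ≈ 0.0).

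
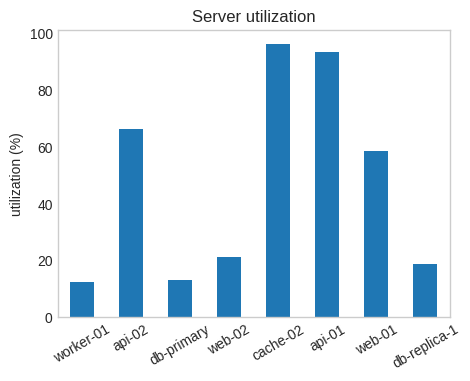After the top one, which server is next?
api-01

Top 3: cache-02 ≈ 100, api-01 ≈ 90, api-02 ≈ 70.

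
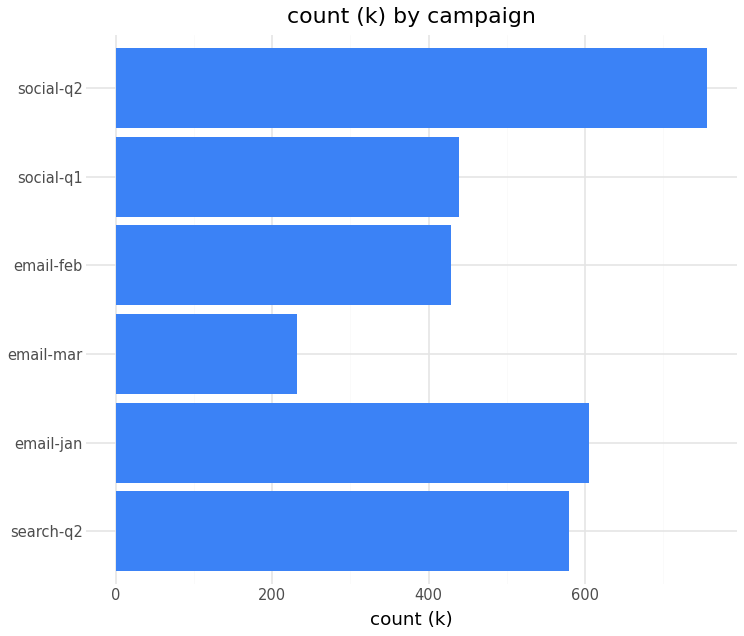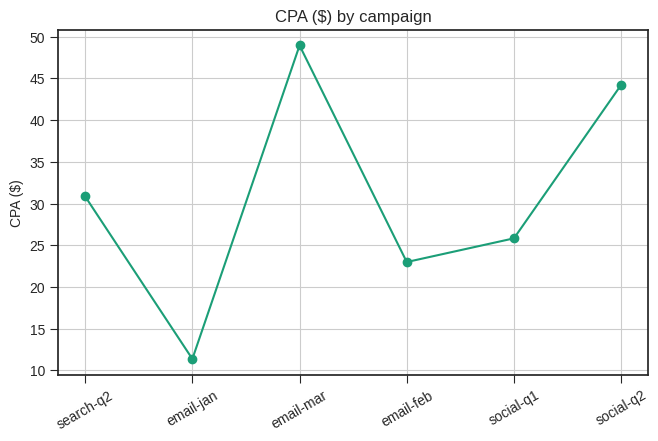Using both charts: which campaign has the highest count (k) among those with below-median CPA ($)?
Chart 2 median CPA ($) ≈ 30; below-median campaigns: email-jan, email-feb, social-q1. Among those, email-jan has the highest count (k) (≈ 600).

email-jan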